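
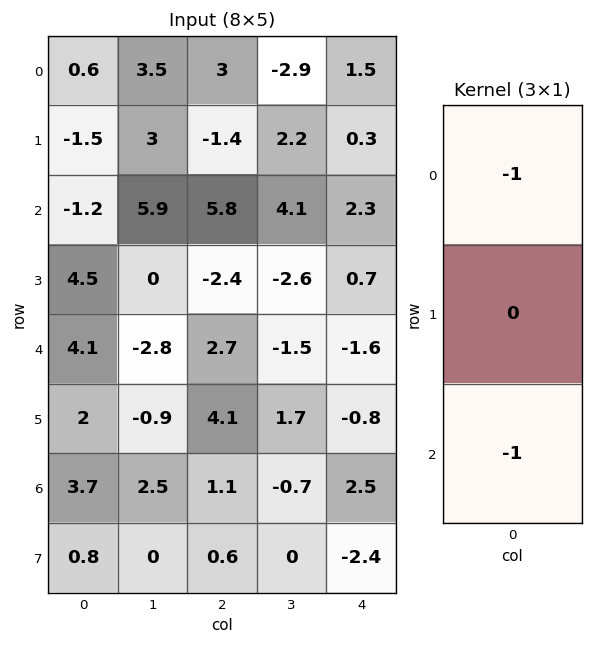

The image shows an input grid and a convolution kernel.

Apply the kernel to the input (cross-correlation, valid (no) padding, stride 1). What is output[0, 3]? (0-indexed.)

The receptive field on the input at this output position is [-2.9 / 2.2 / 4.1]. Elementwise product with the kernel and sum: -2.9·-1 + 4.1·-1.

-1.2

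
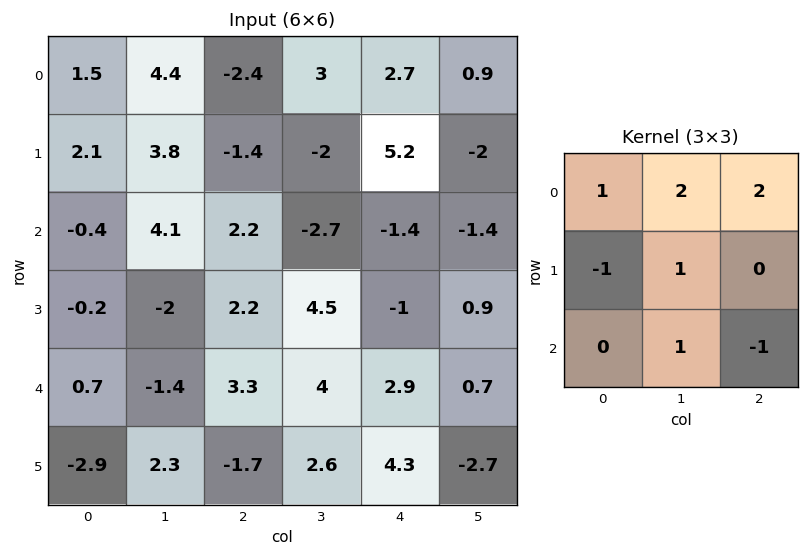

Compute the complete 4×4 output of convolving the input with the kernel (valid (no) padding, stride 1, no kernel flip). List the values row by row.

9.1 5.3 7.1 17.4
7.2 -7.2 5.6 3.8
5.7 6.6 -2.6 -11.6
2.1 11.8 8.2 10.2

Output[0,0]: The receptive field on the input at this output position is [1.5 4.4 -2.4 / 2.1 3.8 -1.4 / -0.4 4.1 2.2]. Elementwise product with the kernel and sum: 1.5·1 + 4.4·2 + -2.4·2 + 2.1·-1 + 3.8·1 + 4.1·1 + 2.2·-1.
Output[0,1]: The receptive field on the input at this output position is [4.4 -2.4 3 / 3.8 -1.4 -2 / 4.1 2.2 -2.7]. Elementwise product with the kernel and sum: 4.4·1 + -2.4·2 + 3·2 + 3.8·-1 + -1.4·1 + 2.2·1 + -2.7·-1.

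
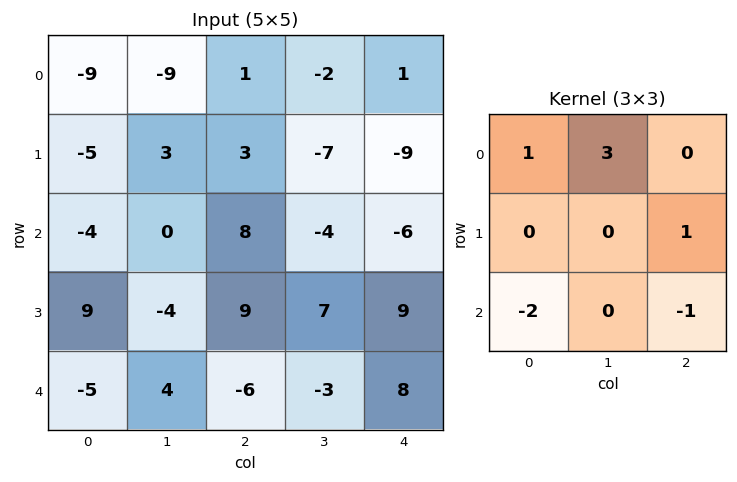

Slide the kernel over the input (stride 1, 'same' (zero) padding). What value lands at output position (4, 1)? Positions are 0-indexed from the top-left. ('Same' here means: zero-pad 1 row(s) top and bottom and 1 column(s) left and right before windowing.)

-9

The receptive field on the zero-padded input at this output position is [9 -4 9 / -5 4 -6 / 0 0 0]. Elementwise product with the kernel and sum: 9·1 + -4·3 + -6·1 + 0·-2 + 0·-1.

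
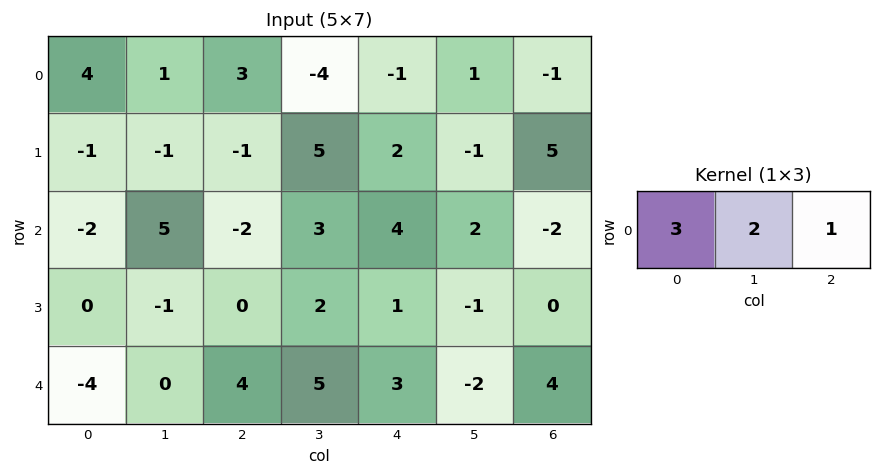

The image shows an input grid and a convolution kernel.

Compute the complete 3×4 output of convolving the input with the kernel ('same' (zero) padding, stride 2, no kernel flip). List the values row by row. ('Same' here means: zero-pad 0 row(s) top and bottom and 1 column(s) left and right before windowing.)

Output[0,0]: The receptive field on the zero-padded input at this output position is [0 4 1]. Elementwise product with the kernel and sum: 0·3 + 4·2 + 1·1.
Output[0,1]: The receptive field on the zero-padded input at this output position is [1 3 -4]. Elementwise product with the kernel and sum: 1·3 + 3·2 + -4·1.

9 5 -13 1
1 14 19 2
-8 13 19 2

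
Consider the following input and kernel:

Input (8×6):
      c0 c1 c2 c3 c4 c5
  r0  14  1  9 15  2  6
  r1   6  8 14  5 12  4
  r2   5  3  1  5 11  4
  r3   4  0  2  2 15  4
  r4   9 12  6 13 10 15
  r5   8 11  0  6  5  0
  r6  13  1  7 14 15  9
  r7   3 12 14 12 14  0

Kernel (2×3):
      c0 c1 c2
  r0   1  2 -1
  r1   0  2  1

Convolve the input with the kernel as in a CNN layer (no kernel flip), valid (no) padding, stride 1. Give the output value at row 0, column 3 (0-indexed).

41

The receptive field on the input at this output position is [15 2 6 / 5 12 4]. Elementwise product with the kernel and sum: 15·1 + 2·2 + 6·-1 + 12·2 + 4·1.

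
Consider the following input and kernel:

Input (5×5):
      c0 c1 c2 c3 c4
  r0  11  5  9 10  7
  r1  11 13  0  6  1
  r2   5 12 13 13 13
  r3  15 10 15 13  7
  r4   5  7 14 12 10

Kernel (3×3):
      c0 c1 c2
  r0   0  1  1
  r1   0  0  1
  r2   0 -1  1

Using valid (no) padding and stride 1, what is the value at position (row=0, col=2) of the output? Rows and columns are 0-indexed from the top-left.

18

The receptive field on the input at this output position is [9 10 7 / 0 6 1 / 13 13 13]. Elementwise product with the kernel and sum: 10·1 + 7·1 + 1·1 + 13·-1 + 13·1.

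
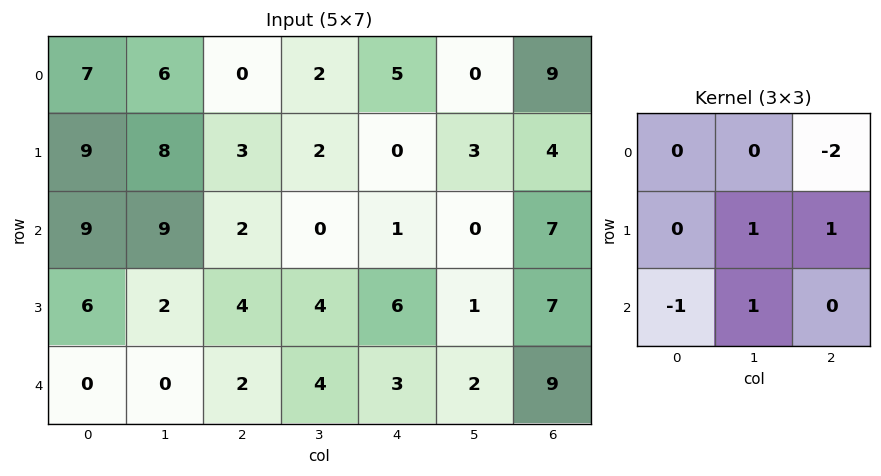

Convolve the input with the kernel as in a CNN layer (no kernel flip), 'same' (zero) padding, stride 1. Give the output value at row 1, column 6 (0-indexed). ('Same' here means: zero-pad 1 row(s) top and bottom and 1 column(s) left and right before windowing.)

11

The receptive field on the zero-padded input at this output position is [0 9 0 / 3 4 0 / 0 7 0]. Elementwise product with the kernel and sum: 0·-2 + 4·1 + 0·1 + 0·-1 + 7·1.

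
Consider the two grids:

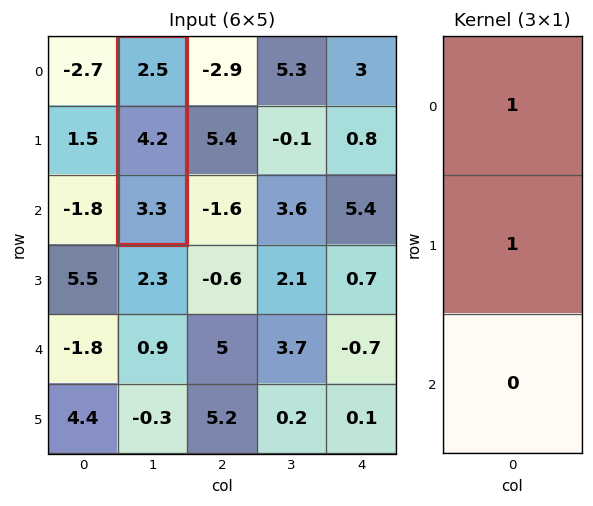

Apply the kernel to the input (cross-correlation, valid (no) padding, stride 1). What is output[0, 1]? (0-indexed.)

The receptive field on the input at this output position is [2.5 / 4.2 / 3.3]. Elementwise product with the kernel and sum: 2.5·1 + 4.2·1.

6.7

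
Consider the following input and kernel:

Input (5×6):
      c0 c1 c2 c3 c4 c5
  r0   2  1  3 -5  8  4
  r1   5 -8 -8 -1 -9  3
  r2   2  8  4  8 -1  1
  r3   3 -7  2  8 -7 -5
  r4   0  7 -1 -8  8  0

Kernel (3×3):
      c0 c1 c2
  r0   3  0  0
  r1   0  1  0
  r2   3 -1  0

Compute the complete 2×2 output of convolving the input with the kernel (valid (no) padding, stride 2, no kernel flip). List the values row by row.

-4 12
-8 25

Output[0,0]: The receptive field on the input at this output position is [2 1 3 / 5 -8 -8 / 2 8 4]. Elementwise product with the kernel and sum: 2·3 + -8·1 + 2·3 + 8·-1.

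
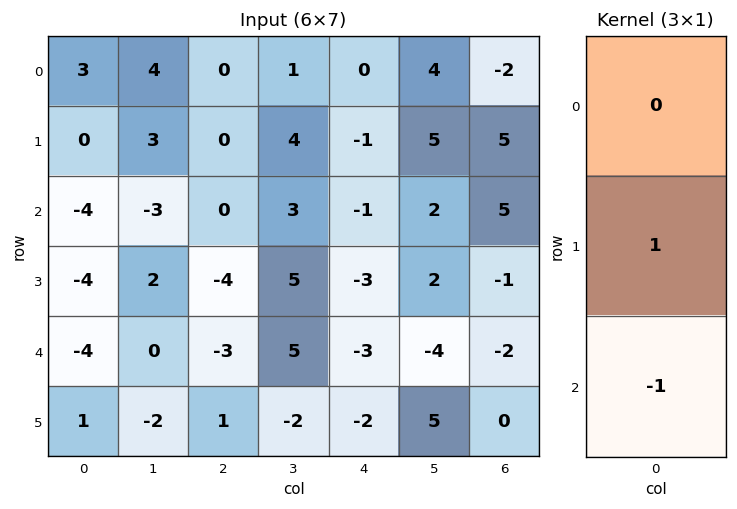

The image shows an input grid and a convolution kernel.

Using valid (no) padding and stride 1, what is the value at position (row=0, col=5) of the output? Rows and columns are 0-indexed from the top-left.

3

The receptive field on the input at this output position is [4 / 5 / 2]. Elementwise product with the kernel and sum: 5·1 + 2·-1.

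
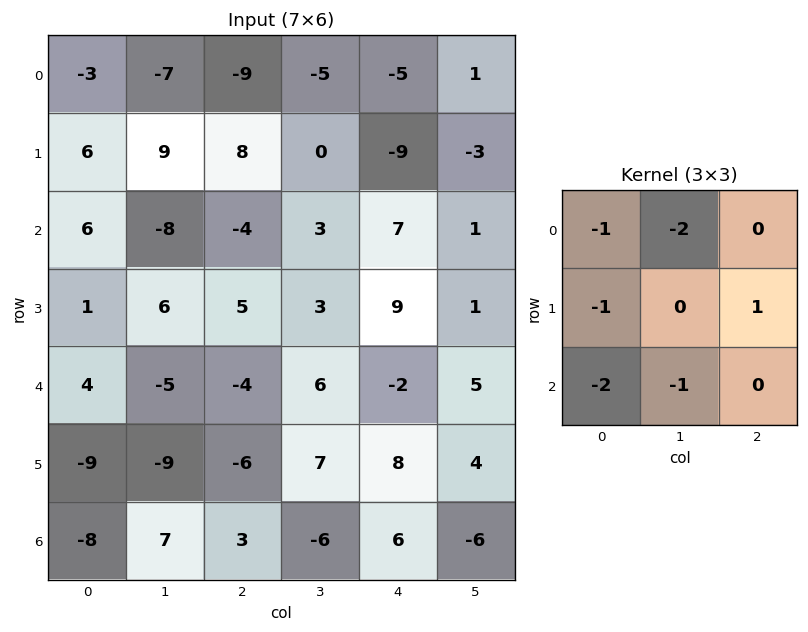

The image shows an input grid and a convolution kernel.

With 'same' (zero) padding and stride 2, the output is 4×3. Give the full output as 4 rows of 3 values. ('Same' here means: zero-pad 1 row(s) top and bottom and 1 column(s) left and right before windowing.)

Output[0,0]: The receptive field on the zero-padded input at this output position is [0 0 0 / 0 -3 -7 / 0 6 9]. Elementwise product with the kernel and sum: 0·-1 + 0·-2 + 0·-1 + -7·1 + 0·-2 + 6·-1.

-13 -24 15
-21 -31 1
2 19 -44
25 8 -23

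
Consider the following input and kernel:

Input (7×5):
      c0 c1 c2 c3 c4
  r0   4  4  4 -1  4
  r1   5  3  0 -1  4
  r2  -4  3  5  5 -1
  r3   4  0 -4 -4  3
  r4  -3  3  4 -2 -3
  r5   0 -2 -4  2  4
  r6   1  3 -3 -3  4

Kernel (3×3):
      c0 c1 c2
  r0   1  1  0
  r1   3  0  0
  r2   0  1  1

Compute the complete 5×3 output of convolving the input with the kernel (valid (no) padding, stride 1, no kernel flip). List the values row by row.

Output[0,0]: The receptive field on the input at this output position is [4 4 4 / 5 3 0 / -4 3 5]. Elementwise product with the kernel and sum: 4·1 + 4·1 + 5·3 + 3·1 + 5·1.
Output[0,1]: The receptive field on the input at this output position is [4 4 -1 / 3 0 -1 / 3 5 5]. Elementwise product with the kernel and sum: 4·1 + 4·1 + 3·3 + 5·1 + 5·1.

31 27 7
-8 4 13
18 10 -7
-11 3 10
0 -5 -9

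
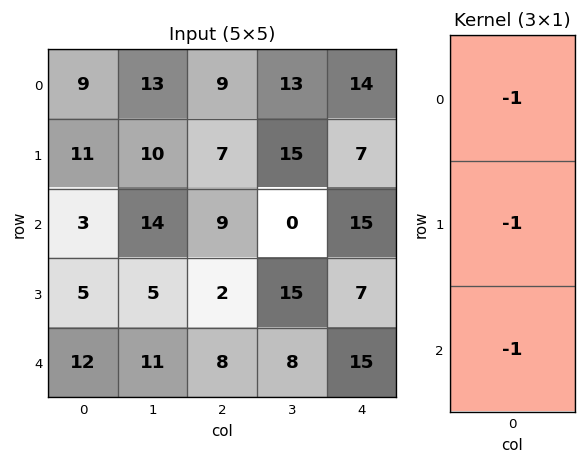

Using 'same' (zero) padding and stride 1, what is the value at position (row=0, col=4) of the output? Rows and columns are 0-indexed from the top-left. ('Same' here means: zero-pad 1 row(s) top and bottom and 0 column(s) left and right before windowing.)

The receptive field on the zero-padded input at this output position is [0 / 14 / 7]. Elementwise product with the kernel and sum: 0·-1 + 14·-1 + 7·-1.

-21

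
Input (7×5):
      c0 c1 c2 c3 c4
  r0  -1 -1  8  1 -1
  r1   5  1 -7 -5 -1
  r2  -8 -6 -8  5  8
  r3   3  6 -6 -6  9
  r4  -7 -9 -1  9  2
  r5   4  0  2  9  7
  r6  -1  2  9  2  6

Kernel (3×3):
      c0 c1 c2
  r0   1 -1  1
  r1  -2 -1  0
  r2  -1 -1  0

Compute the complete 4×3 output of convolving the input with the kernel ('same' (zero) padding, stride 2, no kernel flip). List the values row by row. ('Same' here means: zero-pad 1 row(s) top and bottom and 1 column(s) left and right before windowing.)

-4 0 5
1 23 -25
6 23 -51
-3 -6 -8

Output[0,0]: The receptive field on the zero-padded input at this output position is [0 0 0 / 0 -1 -1 / 0 5 1]. Elementwise product with the kernel and sum: 0·1 + 0·-1 + 0·1 + 0·-2 + -1·-1 + 0·-1 + 5·-1.
Output[0,1]: The receptive field on the zero-padded input at this output position is [0 0 0 / -1 8 1 / 1 -7 -5]. Elementwise product with the kernel and sum: 0·1 + 0·-1 + 0·1 + -1·-2 + 8·-1 + 1·-1 + -7·-1.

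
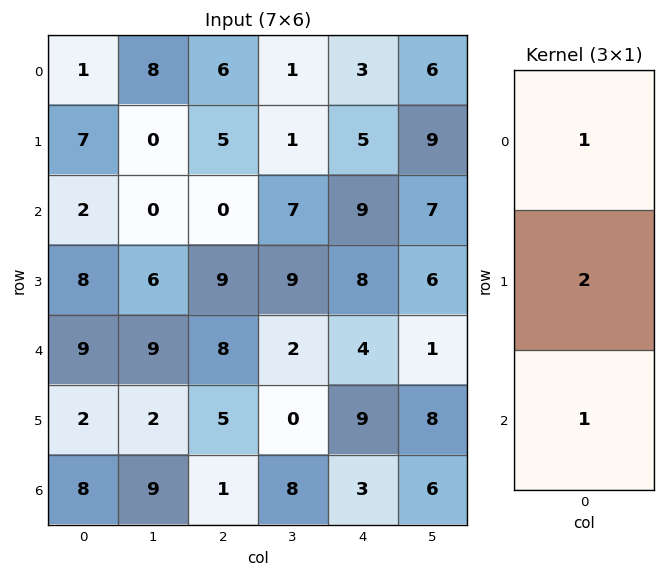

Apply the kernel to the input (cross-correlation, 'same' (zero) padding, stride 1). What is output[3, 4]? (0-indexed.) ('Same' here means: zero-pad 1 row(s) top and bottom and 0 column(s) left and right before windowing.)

29

The receptive field on the zero-padded input at this output position is [9 / 8 / 4]. Elementwise product with the kernel and sum: 9·1 + 8·2 + 4·1.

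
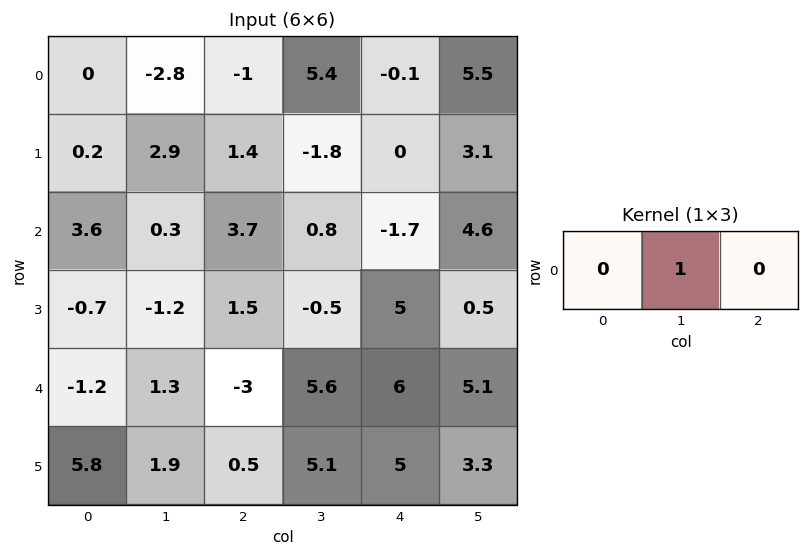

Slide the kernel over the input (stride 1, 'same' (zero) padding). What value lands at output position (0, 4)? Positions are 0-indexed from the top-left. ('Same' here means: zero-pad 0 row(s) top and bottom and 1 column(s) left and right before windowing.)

-0.1

The receptive field on the zero-padded input at this output position is [5.4 -0.1 5.5]. Elementwise product with the kernel and sum: -0.1·1.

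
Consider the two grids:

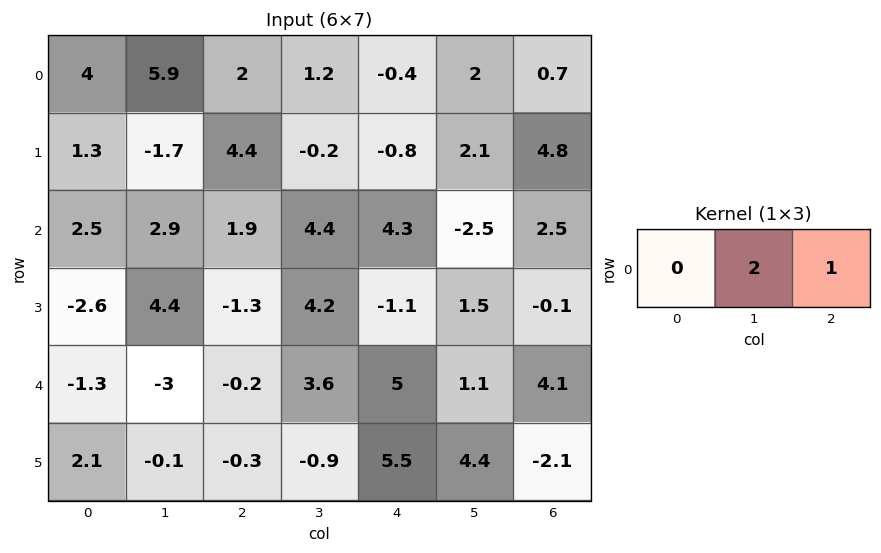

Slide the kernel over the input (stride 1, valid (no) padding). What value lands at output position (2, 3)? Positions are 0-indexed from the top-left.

6.1

The receptive field on the input at this output position is [4.4 4.3 -2.5]. Elementwise product with the kernel and sum: 4.3·2 + -2.5·1.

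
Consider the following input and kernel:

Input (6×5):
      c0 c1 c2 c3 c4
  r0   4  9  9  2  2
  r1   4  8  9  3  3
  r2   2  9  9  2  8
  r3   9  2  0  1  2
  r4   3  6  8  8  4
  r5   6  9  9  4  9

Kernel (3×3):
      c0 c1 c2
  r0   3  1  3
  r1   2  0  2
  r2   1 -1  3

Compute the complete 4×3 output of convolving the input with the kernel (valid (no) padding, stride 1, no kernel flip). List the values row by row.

Output[0,0]: The receptive field on the input at this output position is [4 9 9 / 4 8 9 / 2 9 9]. Elementwise product with the kernel and sum: 4·3 + 9·1 + 9·3 + 4·2 + 9·2 + 2·1 + 9·-1 + 9·3.

94 70 90
76 69 78
81 70 69
75 49 63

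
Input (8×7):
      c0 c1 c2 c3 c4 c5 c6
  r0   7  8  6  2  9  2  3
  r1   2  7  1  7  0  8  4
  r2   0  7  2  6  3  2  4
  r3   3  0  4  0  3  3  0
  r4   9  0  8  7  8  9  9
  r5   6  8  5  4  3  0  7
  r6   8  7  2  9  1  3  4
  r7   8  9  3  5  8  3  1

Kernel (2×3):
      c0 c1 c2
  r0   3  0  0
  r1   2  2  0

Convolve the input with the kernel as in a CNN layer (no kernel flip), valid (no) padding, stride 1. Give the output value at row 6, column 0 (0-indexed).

58

The receptive field on the input at this output position is [8 7 2 / 8 9 3]. Elementwise product with the kernel and sum: 8·3 + 8·2 + 9·2.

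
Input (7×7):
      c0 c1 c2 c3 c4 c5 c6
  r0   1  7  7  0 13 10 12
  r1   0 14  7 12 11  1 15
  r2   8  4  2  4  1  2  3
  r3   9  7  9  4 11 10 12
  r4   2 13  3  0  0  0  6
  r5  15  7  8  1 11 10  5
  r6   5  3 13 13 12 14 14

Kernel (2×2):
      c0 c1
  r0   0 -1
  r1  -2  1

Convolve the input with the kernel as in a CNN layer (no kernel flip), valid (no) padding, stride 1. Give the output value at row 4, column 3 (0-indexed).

9

The receptive field on the input at this output position is [0 0 / 1 11]. Elementwise product with the kernel and sum: 0·-1 + 1·-2 + 11·1.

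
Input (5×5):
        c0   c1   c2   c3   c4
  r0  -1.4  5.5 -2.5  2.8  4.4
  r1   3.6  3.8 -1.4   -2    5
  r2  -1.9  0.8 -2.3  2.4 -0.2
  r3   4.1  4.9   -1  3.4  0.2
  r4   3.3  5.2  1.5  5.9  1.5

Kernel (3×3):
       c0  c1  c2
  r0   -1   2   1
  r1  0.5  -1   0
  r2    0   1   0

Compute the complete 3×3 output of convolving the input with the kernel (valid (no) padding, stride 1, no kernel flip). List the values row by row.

8.7 -6.7 16.2
5.75 -6.9 2.25
3.55 1.95 8.9

Output[0,0]: The receptive field on the input at this output position is [-1.4 5.5 -2.5 / 3.6 3.8 -1.4 / -1.9 0.8 -2.3]. Elementwise product with the kernel and sum: -1.4·-1 + 5.5·2 + -2.5·1 + 3.6·0.5 + 3.8·-1 + 0.8·1.
Output[0,1]: The receptive field on the input at this output position is [5.5 -2.5 2.8 / 3.8 -1.4 -2 / 0.8 -2.3 2.4]. Elementwise product with the kernel and sum: 5.5·-1 + -2.5·2 + 2.8·1 + 3.8·0.5 + -1.4·-1 + -2.3·1.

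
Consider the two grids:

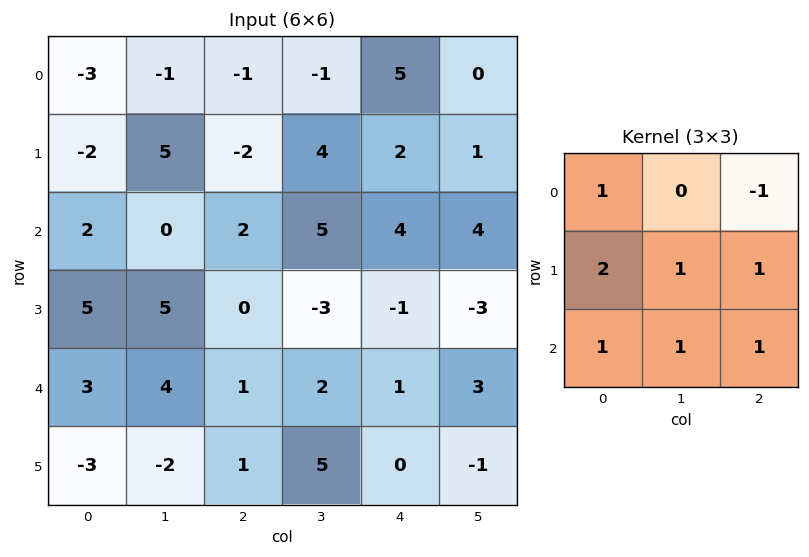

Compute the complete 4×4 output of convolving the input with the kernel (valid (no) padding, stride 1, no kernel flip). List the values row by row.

1 19 7 23
16 10 5 14
23 9 -2 -3
12 23 12 12

Output[0,0]: The receptive field on the input at this output position is [-3 -1 -1 / -2 5 -2 / 2 0 2]. Elementwise product with the kernel and sum: -3·1 + -1·-1 + -2·2 + 5·1 + -2·1 + 2·1 + 0·1 + 2·1.
Output[0,1]: The receptive field on the input at this output position is [-1 -1 -1 / 5 -2 4 / 0 2 5]. Elementwise product with the kernel and sum: -1·1 + -1·-1 + 5·2 + -2·1 + 4·1 + 0·1 + 2·1 + 5·1.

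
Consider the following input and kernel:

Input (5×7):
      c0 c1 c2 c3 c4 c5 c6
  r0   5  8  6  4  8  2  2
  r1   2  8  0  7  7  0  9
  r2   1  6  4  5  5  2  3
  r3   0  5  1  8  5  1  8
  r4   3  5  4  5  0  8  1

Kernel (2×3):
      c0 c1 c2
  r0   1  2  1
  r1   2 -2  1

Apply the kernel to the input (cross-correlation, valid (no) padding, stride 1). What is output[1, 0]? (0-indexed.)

The receptive field on the input at this output position is [2 8 0 / 1 6 4]. Elementwise product with the kernel and sum: 2·1 + 8·2 + 0·1 + 1·2 + 6·-2 + 4·1.

12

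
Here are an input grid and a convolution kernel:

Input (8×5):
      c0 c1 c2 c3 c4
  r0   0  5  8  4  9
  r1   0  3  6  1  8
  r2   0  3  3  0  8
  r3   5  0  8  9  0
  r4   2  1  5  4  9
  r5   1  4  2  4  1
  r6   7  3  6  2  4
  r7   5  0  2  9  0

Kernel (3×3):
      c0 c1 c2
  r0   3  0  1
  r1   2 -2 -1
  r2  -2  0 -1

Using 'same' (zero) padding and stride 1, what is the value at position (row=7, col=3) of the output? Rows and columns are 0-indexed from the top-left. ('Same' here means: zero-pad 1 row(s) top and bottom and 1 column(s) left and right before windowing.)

8

The receptive field on the zero-padded input at this output position is [6 2 4 / 2 9 0 / 0 0 0]. Elementwise product with the kernel and sum: 6·3 + 4·1 + 2·2 + 9·-2 + 0·-1 + 0·-2 + 0·-1.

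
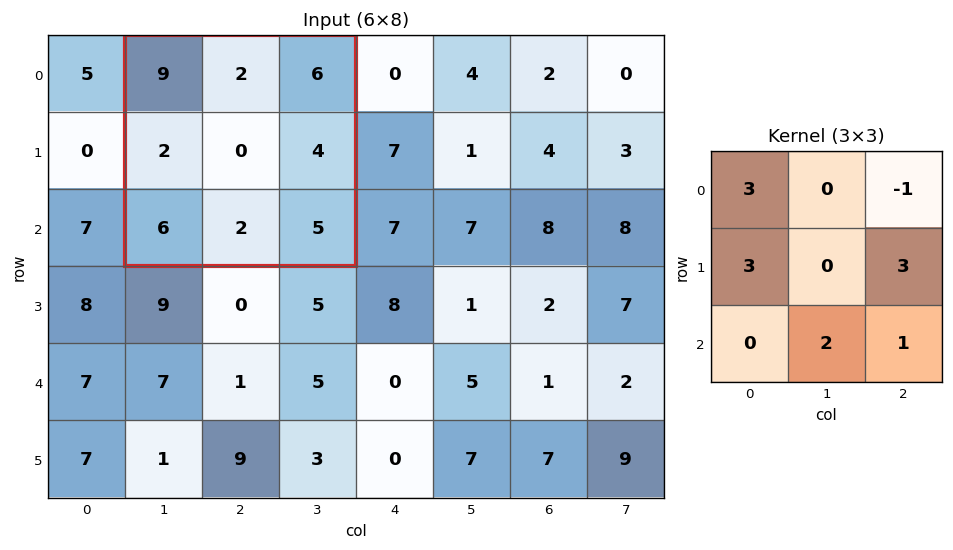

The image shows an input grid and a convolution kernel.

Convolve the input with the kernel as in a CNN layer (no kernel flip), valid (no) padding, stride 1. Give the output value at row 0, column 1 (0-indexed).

The receptive field on the input at this output position is [9 2 6 / 2 0 4 / 6 2 5]. Elementwise product with the kernel and sum: 9·3 + 6·-1 + 2·3 + 4·3 + 2·2 + 5·1.

48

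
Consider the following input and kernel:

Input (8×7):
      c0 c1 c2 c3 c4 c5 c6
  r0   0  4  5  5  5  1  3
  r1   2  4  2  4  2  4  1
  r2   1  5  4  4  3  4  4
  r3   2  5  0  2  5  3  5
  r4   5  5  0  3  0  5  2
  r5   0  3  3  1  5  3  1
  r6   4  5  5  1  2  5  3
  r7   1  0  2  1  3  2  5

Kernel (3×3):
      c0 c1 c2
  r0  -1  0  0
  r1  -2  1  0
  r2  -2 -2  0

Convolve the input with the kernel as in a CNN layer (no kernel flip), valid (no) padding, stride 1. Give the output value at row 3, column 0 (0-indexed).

-13

The receptive field on the input at this output position is [2 5 0 / 5 5 0 / 0 3 3]. Elementwise product with the kernel and sum: 2·-1 + 5·-2 + 5·1 + 0·-2 + 3·-2.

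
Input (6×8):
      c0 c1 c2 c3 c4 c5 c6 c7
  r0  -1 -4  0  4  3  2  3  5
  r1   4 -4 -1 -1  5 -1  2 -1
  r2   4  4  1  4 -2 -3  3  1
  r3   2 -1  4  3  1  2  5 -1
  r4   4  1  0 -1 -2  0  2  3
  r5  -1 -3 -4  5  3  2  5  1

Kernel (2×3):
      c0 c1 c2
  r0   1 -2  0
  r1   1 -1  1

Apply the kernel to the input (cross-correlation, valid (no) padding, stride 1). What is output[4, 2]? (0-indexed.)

-4

The receptive field on the input at this output position is [0 -1 -2 / -4 5 3]. Elementwise product with the kernel and sum: 0·1 + -1·-2 + -4·1 + 5·-1 + 3·1.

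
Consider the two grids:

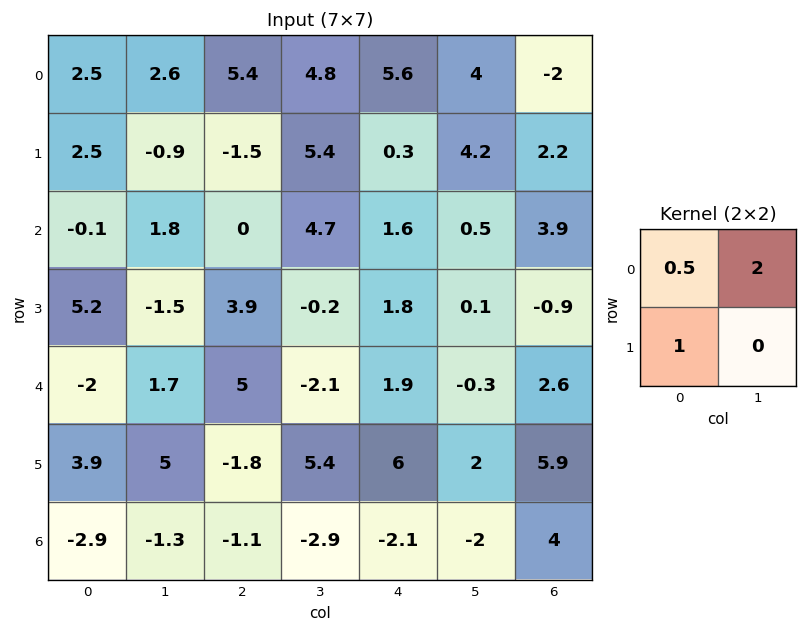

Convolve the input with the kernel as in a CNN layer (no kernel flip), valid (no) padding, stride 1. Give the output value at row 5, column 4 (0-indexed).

4.9

The receptive field on the input at this output position is [6 2 / -2.1 -2]. Elementwise product with the kernel and sum: 6·0.5 + 2·2 + -2.1·1.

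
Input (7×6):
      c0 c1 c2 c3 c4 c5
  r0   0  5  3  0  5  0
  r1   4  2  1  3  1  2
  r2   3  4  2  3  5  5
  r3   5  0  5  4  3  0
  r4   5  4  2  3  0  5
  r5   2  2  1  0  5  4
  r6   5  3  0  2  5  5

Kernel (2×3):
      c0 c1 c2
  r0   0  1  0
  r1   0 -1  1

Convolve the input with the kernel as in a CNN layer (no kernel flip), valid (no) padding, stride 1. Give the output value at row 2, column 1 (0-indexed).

1

The receptive field on the input at this output position is [4 2 3 / 0 5 4]. Elementwise product with the kernel and sum: 2·1 + 5·-1 + 4·1.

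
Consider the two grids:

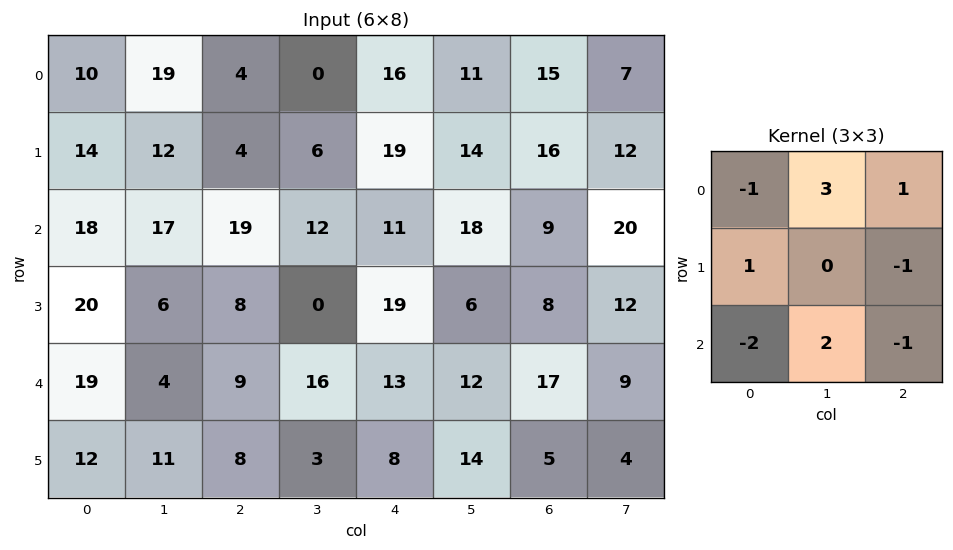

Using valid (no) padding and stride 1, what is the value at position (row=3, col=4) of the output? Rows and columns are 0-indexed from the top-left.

10

The receptive field on the input at this output position is [19 6 8 / 13 12 17 / 8 14 5]. Elementwise product with the kernel and sum: 19·-1 + 6·3 + 8·1 + 13·1 + 17·-1 + 8·-2 + 14·2 + 5·-1.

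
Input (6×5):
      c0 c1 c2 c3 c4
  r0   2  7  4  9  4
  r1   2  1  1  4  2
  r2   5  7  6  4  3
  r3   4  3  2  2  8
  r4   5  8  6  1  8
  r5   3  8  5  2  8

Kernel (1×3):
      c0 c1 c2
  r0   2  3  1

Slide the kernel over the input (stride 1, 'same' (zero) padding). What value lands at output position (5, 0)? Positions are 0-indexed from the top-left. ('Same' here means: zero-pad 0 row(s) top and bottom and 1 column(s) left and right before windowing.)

17

The receptive field on the zero-padded input at this output position is [0 3 8]. Elementwise product with the kernel and sum: 0·2 + 3·3 + 8·1.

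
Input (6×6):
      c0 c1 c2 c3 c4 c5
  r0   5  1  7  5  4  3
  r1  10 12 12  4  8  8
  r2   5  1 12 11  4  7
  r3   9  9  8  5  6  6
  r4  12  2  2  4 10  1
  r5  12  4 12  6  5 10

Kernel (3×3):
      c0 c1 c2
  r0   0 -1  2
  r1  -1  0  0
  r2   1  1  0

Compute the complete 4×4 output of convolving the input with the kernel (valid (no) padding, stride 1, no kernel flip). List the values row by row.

9 4 14 13
25 12 13 8
28 5 -5 19
11 16 23 13

Output[0,0]: The receptive field on the input at this output position is [5 1 7 / 10 12 12 / 5 1 12]. Elementwise product with the kernel and sum: 1·-1 + 7·2 + 10·-1 + 5·1 + 1·1.
Output[0,1]: The receptive field on the input at this output position is [1 7 5 / 12 12 4 / 1 12 11]. Elementwise product with the kernel and sum: 7·-1 + 5·2 + 12·-1 + 1·1 + 12·1.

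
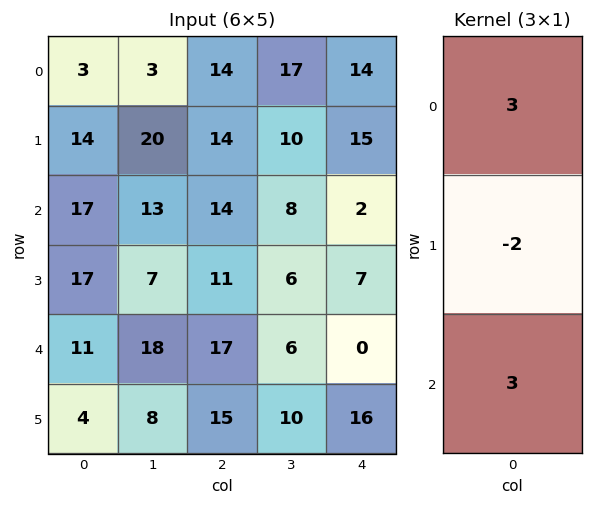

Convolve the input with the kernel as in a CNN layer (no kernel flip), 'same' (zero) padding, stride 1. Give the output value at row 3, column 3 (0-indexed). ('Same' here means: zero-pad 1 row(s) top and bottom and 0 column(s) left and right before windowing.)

30

The receptive field on the zero-padded input at this output position is [8 / 6 / 6]. Elementwise product with the kernel and sum: 8·3 + 6·-2 + 6·3.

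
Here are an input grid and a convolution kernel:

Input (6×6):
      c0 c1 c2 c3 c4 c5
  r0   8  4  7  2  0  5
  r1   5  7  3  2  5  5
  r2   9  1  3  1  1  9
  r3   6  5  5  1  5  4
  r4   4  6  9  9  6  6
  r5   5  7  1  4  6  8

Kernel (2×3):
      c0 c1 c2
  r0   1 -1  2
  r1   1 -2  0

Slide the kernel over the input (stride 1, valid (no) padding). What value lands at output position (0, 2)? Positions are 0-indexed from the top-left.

The receptive field on the input at this output position is [7 2 0 / 3 2 5]. Elementwise product with the kernel and sum: 7·1 + 2·-1 + 0·2 + 3·1 + 2·-2.

4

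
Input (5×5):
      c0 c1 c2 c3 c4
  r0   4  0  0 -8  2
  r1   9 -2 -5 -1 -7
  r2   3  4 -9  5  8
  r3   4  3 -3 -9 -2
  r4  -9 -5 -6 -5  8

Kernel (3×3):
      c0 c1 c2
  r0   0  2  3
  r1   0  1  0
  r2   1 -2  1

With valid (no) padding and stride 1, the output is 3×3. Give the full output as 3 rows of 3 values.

-16 -2 -22
-20 -22 -5
-21 -4 37

Output[0,0]: The receptive field on the input at this output position is [4 0 0 / 9 -2 -5 / 3 4 -9]. Elementwise product with the kernel and sum: 0·2 + 0·3 + -2·1 + 3·1 + 4·-2 + -9·1.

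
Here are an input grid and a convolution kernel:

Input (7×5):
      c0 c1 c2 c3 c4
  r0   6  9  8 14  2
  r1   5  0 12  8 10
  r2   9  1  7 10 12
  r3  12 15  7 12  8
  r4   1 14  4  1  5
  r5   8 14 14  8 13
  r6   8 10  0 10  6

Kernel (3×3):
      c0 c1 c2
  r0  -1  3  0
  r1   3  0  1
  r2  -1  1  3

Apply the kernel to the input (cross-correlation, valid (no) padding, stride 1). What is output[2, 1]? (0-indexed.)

70

The receptive field on the input at this output position is [1 7 10 / 15 7 12 / 14 4 1]. Elementwise product with the kernel and sum: 1·-1 + 7·3 + 15·3 + 12·1 + 14·-1 + 4·1 + 1·3.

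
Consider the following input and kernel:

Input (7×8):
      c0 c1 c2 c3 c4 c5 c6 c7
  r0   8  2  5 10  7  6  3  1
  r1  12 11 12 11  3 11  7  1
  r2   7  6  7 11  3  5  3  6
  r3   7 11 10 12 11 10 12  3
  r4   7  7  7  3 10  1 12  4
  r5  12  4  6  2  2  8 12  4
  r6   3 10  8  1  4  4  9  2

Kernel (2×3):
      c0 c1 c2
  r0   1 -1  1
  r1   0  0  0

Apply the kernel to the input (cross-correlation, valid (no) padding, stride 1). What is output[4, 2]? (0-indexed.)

14

The receptive field on the input at this output position is [7 3 10 / 6 2 2]. Elementwise product with the kernel and sum: 7·1 + 3·-1 + 10·1.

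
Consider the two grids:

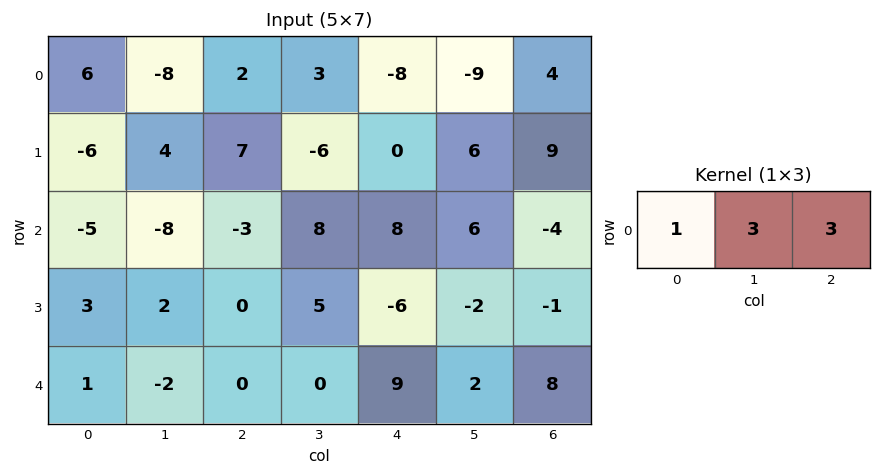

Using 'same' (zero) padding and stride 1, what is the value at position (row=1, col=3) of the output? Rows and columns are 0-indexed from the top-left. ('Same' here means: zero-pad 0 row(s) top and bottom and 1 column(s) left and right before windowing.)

-11

The receptive field on the zero-padded input at this output position is [7 -6 0]. Elementwise product with the kernel and sum: 7·1 + -6·3 + 0·3.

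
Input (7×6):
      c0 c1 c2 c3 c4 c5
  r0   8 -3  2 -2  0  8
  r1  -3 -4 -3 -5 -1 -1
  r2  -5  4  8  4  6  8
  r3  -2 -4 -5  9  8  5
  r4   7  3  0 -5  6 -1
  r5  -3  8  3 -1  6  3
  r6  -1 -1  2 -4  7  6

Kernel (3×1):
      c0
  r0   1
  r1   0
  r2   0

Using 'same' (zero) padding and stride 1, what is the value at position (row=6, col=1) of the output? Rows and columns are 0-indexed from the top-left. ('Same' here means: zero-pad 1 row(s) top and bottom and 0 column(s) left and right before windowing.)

8

The receptive field on the zero-padded input at this output position is [8 / -1 / 0]. Elementwise product with the kernel and sum: 8·1.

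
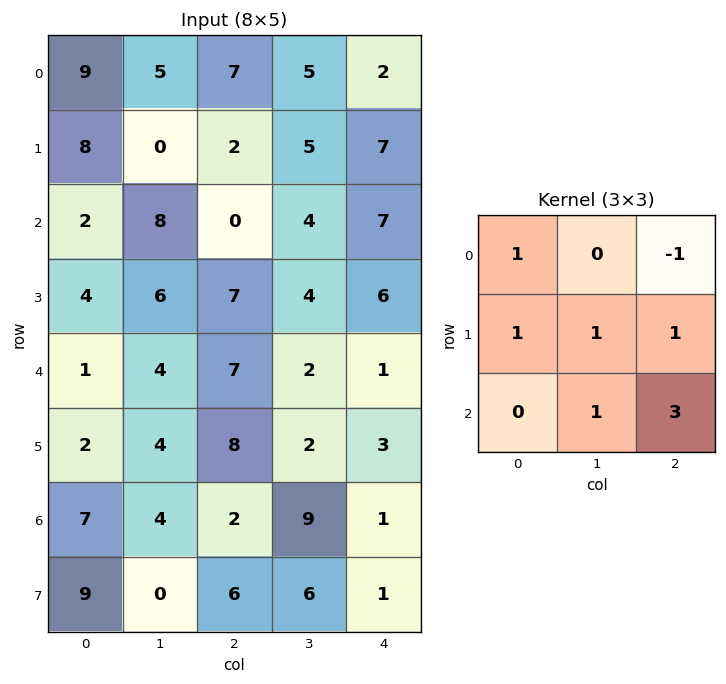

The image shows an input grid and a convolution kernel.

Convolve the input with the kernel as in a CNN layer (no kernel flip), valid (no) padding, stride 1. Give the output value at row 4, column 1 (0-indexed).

The receptive field on the input at this output position is [4 7 2 / 4 8 2 / 4 2 9]. Elementwise product with the kernel and sum: 4·1 + 2·-1 + 4·1 + 8·1 + 2·1 + 2·1 + 9·3.

45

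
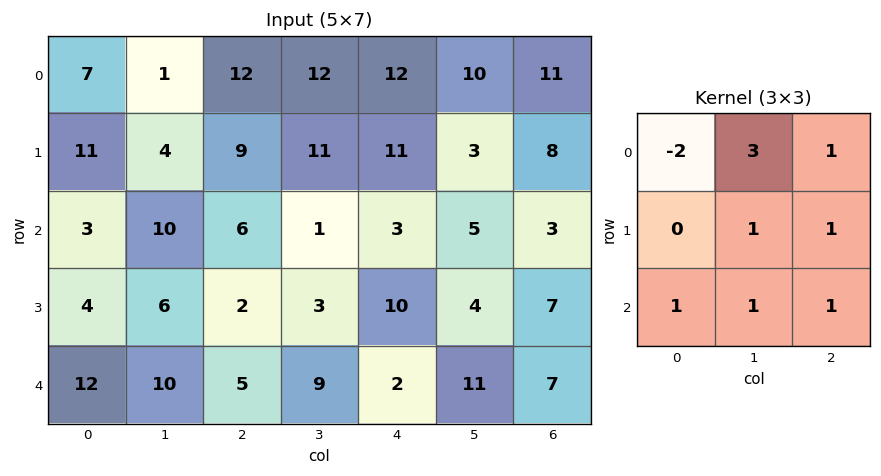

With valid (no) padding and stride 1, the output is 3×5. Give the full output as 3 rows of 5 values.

Output[0,0]: The receptive field on the input at this output position is [7 1 12 / 11 4 9 / 3 10 6]. Elementwise product with the kernel and sum: 7·-2 + 1·3 + 12·1 + 4·1 + 9·1 + 3·1 + 10·1 + 6·1.

33 83 56 45 39
27 48 45 39 24
65 28 23 48 43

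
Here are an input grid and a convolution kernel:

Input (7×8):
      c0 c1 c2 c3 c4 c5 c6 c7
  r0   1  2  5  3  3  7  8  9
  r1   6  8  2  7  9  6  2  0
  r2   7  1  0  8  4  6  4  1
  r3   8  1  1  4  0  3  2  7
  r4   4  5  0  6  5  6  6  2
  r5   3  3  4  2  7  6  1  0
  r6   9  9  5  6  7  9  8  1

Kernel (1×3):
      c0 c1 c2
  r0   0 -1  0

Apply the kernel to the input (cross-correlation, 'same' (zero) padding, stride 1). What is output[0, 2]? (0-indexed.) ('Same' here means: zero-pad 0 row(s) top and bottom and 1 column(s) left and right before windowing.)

The receptive field on the zero-padded input at this output position is [2 5 3]. Elementwise product with the kernel and sum: 5·-1.

-5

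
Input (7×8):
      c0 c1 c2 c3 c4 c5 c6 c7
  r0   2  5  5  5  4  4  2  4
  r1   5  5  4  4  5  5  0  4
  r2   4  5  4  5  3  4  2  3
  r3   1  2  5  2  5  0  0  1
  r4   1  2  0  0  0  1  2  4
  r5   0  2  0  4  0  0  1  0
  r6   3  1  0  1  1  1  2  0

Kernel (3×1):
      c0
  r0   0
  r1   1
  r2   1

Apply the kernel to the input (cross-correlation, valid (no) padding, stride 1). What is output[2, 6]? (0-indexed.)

The receptive field on the input at this output position is [2 / 0 / 2]. Elementwise product with the kernel and sum: 0·1 + 2·1.

2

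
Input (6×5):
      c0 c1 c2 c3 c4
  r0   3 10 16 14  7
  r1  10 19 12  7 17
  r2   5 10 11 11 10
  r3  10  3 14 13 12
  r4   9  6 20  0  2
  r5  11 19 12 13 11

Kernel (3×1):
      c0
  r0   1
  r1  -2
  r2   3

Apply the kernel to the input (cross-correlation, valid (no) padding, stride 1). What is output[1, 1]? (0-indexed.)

The receptive field on the input at this output position is [19 / 10 / 3]. Elementwise product with the kernel and sum: 19·1 + 10·-2 + 3·3.

8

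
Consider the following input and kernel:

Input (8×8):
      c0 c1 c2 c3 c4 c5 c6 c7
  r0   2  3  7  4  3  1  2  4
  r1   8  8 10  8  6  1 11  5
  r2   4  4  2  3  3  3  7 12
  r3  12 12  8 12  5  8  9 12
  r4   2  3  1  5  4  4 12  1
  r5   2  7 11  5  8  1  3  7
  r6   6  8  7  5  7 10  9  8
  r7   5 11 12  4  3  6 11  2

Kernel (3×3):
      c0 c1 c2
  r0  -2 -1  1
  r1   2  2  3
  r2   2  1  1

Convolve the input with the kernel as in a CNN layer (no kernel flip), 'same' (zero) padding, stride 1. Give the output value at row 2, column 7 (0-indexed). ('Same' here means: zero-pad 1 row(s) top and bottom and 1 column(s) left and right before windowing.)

The receptive field on the zero-padded input at this output position is [11 5 0 / 7 12 0 / 9 12 0]. Elementwise product with the kernel and sum: 11·-2 + 5·-1 + 0·1 + 7·2 + 12·2 + 0·3 + 9·2 + 12·1 + 0·1.

41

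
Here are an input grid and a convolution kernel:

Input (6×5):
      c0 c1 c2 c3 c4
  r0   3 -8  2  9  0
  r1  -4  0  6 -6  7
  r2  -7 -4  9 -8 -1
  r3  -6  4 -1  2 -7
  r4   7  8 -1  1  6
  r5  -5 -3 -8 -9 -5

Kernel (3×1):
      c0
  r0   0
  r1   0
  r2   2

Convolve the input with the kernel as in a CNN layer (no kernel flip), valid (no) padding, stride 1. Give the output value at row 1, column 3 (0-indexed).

The receptive field on the input at this output position is [-6 / -8 / 2]. Elementwise product with the kernel and sum: 2·2.

4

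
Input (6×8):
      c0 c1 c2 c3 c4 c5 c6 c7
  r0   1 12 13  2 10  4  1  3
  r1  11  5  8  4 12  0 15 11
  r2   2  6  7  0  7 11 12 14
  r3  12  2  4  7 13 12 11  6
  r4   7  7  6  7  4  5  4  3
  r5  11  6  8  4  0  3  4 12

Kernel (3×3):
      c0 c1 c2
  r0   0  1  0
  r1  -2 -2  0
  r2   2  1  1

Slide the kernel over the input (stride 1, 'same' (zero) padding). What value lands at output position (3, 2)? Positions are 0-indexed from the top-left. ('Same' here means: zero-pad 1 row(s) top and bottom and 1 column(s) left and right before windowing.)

The receptive field on the zero-padded input at this output position is [6 7 0 / 2 4 7 / 7 6 7]. Elementwise product with the kernel and sum: 7·1 + 2·-2 + 4·-2 + 7·2 + 6·1 + 7·1.

22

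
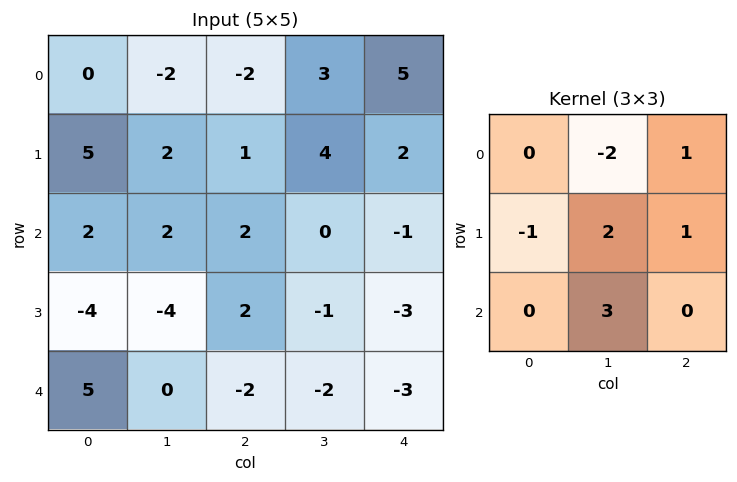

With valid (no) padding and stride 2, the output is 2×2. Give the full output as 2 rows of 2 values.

Output[0,0]: The receptive field on the input at this output position is [0 -2 -2 / 5 2 1 / 2 2 2]. Elementwise product with the kernel and sum: -2·-2 + -2·1 + 5·-1 + 2·2 + 1·1 + 2·3.

8 8
-4 -14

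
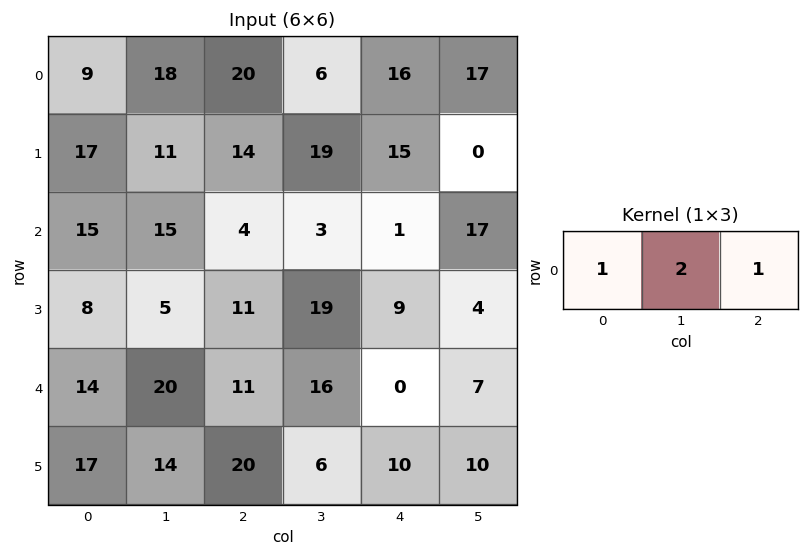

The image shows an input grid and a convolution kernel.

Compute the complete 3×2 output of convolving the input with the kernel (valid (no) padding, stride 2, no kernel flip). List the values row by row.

Output[0,0]: The receptive field on the input at this output position is [9 18 20]. Elementwise product with the kernel and sum: 9·1 + 18·2 + 20·1.

65 48
49 11
65 43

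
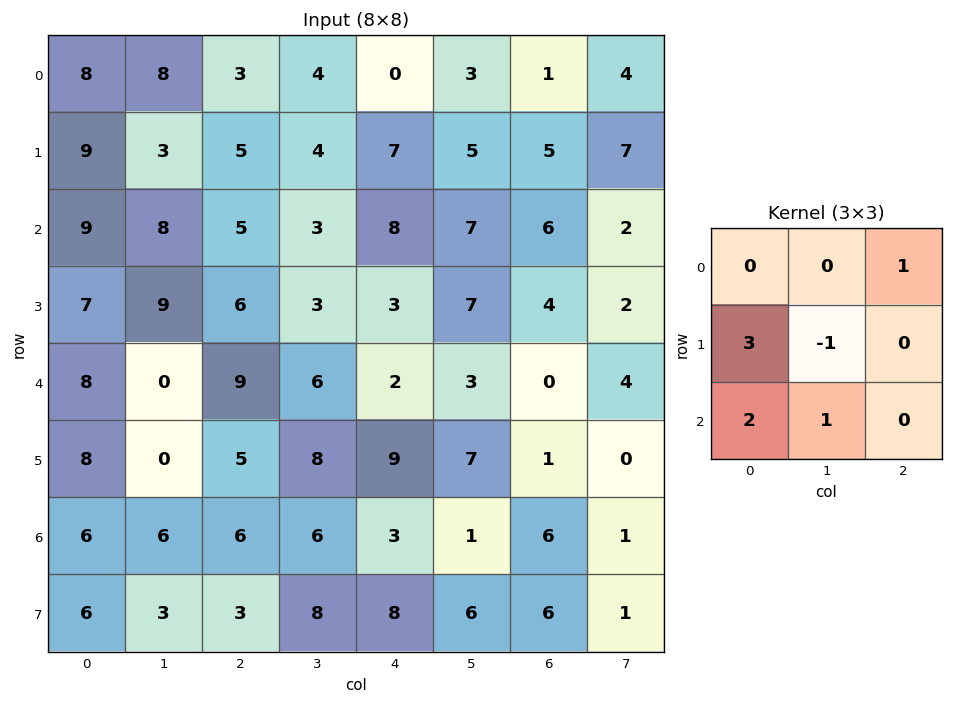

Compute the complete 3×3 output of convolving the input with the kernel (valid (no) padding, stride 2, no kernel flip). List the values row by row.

53 24 40
33 47 15
51 27 27

Output[0,0]: The receptive field on the input at this output position is [8 8 3 / 9 3 5 / 9 8 5]. Elementwise product with the kernel and sum: 3·1 + 9·3 + 3·-1 + 9·2 + 8·1.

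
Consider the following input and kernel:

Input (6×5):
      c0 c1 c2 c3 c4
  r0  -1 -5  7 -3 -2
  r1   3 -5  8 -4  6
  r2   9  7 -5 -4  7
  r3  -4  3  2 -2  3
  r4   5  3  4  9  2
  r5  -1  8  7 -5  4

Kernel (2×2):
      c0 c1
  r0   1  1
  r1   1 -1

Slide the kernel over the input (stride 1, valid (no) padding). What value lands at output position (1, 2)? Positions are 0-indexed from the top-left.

3

The receptive field on the input at this output position is [8 -4 / -5 -4]. Elementwise product with the kernel and sum: 8·1 + -4·1 + -5·1 + -4·-1.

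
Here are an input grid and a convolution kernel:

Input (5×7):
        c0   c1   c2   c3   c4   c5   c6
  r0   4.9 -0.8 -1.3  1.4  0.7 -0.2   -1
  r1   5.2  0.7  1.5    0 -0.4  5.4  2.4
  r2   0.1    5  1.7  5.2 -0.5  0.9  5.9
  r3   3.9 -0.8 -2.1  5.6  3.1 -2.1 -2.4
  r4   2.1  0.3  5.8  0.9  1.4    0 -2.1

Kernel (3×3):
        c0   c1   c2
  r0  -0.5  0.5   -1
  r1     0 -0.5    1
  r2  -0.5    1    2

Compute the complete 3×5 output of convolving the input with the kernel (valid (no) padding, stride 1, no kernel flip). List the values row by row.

Output[0,0]: The receptive field on the input at this output position is [4.9 -0.8 -1.3 / 5.2 0.7 1.5 / 0.1 5 1.7]. Elementwise product with the kernel and sum: 4.9·-0.5 + -0.8·0.5 + -1.3·-1 + 0.7·-0.5 + 1.5·1 + 0.1·-0.5 + 5·1 + 1.7·2.
Output[0,1]: The receptive field on the input at this output position is [-0.8 -1.3 1.4 / 0.7 1.5 0 / 5 1.7 5.2]. Elementwise product with the kernel and sum: -0.8·-0.5 + -1.3·0.5 + 1.4·-1 + 1.5·-0.5 + 0·1 + 5·-0.5 + 1.7·1 + 5.2·2.

7.95 7.2 3.6 4.15 13.2
-11.5 14.25 9.4 -8.35 -2.5
9.9 7.25 3.35 -6.45 -11.45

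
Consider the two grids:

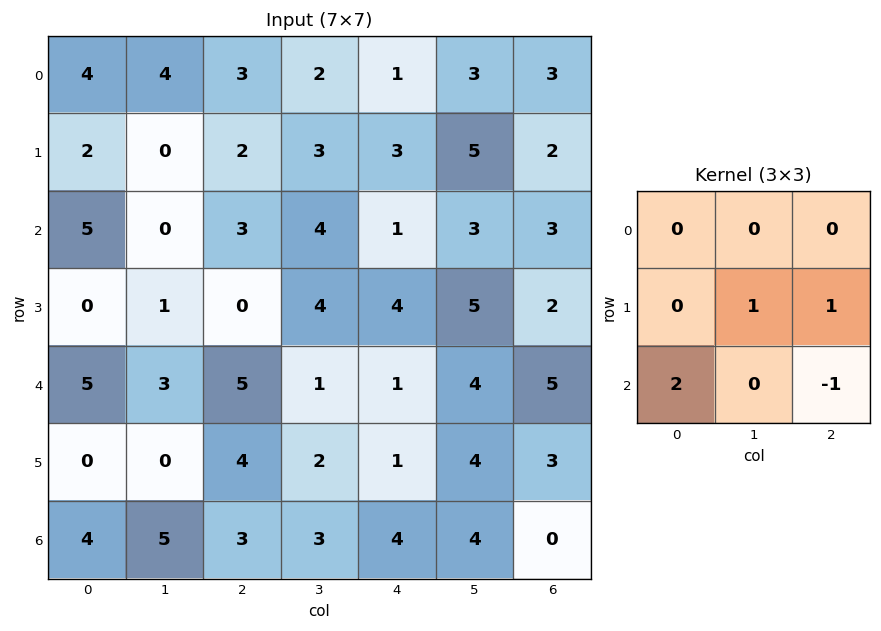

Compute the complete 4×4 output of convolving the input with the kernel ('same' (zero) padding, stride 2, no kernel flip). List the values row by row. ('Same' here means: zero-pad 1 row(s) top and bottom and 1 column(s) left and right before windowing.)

Output[0,0]: The receptive field on the zero-padded input at this output position is [0 0 0 / 0 4 4 / 0 2 0]. Elementwise product with the kernel and sum: 4·1 + 4·1 + 0·2 + 0·-1.

8 2 5 13
4 5 7 13
8 4 5 13
9 6 8 0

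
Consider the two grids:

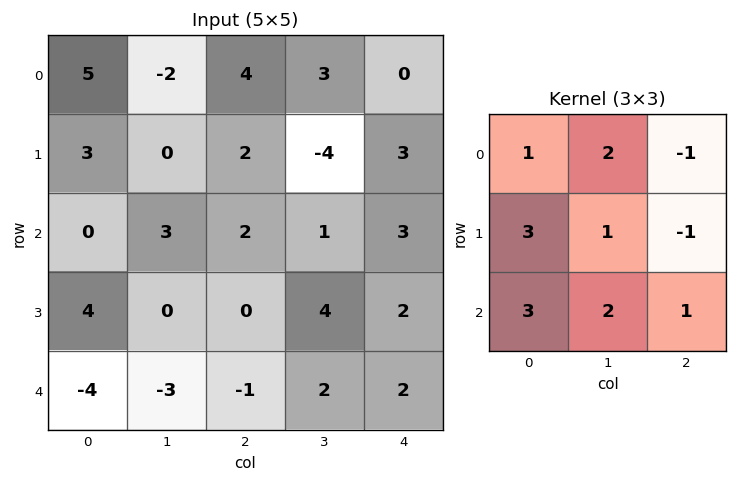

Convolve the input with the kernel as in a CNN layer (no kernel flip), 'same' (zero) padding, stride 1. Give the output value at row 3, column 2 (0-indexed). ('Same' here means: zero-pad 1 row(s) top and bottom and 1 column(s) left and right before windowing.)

The receptive field on the zero-padded input at this output position is [3 2 1 / 0 0 4 / -3 -1 2]. Elementwise product with the kernel and sum: 3·1 + 2·2 + 1·-1 + 0·3 + 0·1 + 4·-1 + -3·3 + -1·2 + 2·1.

-7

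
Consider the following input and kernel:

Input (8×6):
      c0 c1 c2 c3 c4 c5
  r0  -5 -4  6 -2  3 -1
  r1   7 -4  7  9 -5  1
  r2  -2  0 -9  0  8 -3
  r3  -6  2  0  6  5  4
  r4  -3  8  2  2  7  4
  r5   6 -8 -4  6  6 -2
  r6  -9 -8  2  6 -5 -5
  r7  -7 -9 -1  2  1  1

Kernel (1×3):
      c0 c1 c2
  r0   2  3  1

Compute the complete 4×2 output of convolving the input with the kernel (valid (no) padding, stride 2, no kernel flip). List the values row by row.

Output[0,0]: The receptive field on the input at this output position is [-5 -4 6]. Elementwise product with the kernel and sum: -5·2 + -4·3 + 6·1.
Output[0,1]: The receptive field on the input at this output position is [6 -2 3]. Elementwise product with the kernel and sum: 6·2 + -2·3 + 3·1.

-16 9
-13 -10
20 17
-40 17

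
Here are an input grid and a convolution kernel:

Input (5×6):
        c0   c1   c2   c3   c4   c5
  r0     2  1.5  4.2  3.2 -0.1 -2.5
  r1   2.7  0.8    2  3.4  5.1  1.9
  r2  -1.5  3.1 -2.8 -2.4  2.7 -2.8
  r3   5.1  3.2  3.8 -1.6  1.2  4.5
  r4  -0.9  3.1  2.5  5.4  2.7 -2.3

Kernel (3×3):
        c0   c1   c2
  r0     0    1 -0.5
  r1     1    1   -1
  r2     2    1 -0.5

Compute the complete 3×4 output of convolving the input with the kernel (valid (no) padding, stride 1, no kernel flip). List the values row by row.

2.4 6.6 -5.8 7.05
15.7 14 -1.65 3
9.05 13 6.3 13.85

Output[0,0]: The receptive field on the input at this output position is [2 1.5 4.2 / 2.7 0.8 2 / -1.5 3.1 -2.8]. Elementwise product with the kernel and sum: 1.5·1 + 4.2·-0.5 + 2.7·1 + 0.8·1 + 2·-1 + -1.5·2 + 3.1·1 + -2.8·-0.5.
Output[0,1]: The receptive field on the input at this output position is [1.5 4.2 3.2 / 0.8 2 3.4 / 3.1 -2.8 -2.4]. Elementwise product with the kernel and sum: 4.2·1 + 3.2·-0.5 + 0.8·1 + 2·1 + 3.4·-1 + 3.1·2 + -2.8·1 + -2.4·-0.5.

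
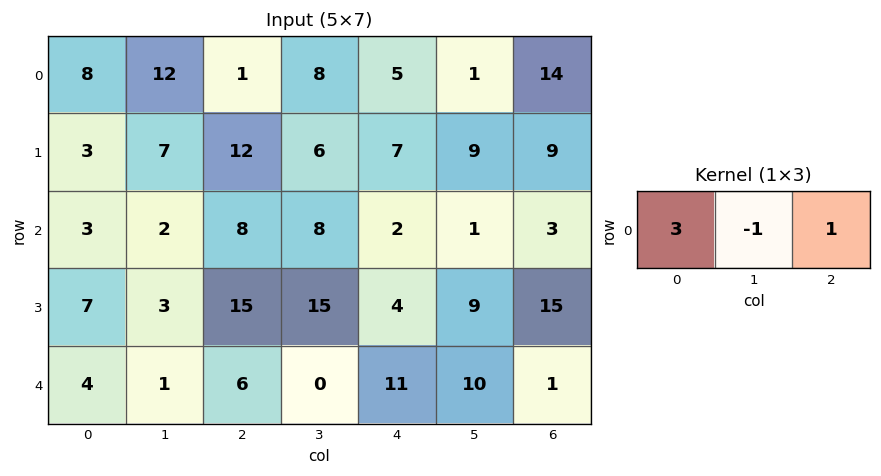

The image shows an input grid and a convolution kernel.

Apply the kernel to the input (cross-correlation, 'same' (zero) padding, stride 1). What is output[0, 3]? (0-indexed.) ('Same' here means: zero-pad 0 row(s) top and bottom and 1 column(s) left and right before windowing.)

The receptive field on the zero-padded input at this output position is [1 8 5]. Elementwise product with the kernel and sum: 1·3 + 8·-1 + 5·1.

0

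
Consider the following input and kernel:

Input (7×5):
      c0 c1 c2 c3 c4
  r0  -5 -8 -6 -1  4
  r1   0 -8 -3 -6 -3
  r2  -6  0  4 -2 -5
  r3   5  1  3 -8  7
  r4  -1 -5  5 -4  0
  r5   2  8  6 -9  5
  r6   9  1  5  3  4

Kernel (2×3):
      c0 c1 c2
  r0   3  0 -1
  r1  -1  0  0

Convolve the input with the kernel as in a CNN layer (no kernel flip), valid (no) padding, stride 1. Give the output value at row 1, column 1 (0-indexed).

The receptive field on the input at this output position is [-8 -3 -6 / 0 4 -2]. Elementwise product with the kernel and sum: -8·3 + -6·-1 + 0·-1.

-18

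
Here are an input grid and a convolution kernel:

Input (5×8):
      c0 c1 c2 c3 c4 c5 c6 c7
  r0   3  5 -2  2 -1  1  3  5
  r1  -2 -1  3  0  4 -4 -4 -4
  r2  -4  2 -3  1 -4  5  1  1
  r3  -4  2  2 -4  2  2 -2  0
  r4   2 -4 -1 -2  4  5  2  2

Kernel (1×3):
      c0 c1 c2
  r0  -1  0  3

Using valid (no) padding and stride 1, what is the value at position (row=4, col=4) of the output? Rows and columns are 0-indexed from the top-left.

2

The receptive field on the input at this output position is [4 5 2]. Elementwise product with the kernel and sum: 4·-1 + 2·3.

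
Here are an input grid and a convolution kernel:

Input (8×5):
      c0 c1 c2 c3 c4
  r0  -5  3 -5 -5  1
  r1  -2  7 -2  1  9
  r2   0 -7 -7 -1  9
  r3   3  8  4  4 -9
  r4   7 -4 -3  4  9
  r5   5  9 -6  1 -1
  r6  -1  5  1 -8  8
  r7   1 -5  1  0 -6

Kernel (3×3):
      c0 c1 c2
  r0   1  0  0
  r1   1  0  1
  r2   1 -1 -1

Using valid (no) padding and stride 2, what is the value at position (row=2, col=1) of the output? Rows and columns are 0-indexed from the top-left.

The receptive field on the input at this output position is [-3 4 9 / -6 1 -1 / 1 -8 8]. Elementwise product with the kernel and sum: -3·1 + -6·1 + -1·1 + 1·1 + -8·-1 + 8·-1.

-9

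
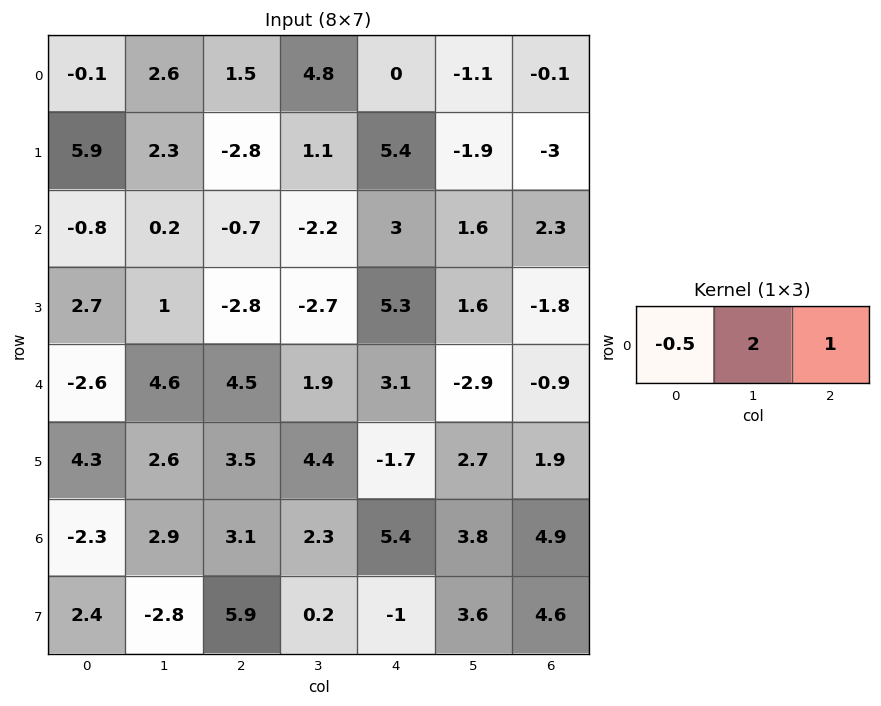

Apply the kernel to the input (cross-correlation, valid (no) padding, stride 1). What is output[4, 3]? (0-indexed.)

The receptive field on the input at this output position is [1.9 3.1 -2.9]. Elementwise product with the kernel and sum: 1.9·-0.5 + 3.1·2 + -2.9·1.

2.35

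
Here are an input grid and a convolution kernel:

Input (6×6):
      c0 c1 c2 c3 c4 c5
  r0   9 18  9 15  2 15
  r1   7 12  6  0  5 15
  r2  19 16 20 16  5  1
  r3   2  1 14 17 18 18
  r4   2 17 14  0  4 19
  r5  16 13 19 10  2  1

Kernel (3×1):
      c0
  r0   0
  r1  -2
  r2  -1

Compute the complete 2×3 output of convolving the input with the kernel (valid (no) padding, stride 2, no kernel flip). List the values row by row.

-33 -32 -15
-6 -42 -40

Output[0,0]: The receptive field on the input at this output position is [9 / 7 / 19]. Elementwise product with the kernel and sum: 7·-2 + 19·-1.
Output[0,1]: The receptive field on the input at this output position is [9 / 6 / 20]. Elementwise product with the kernel and sum: 6·-2 + 20·-1.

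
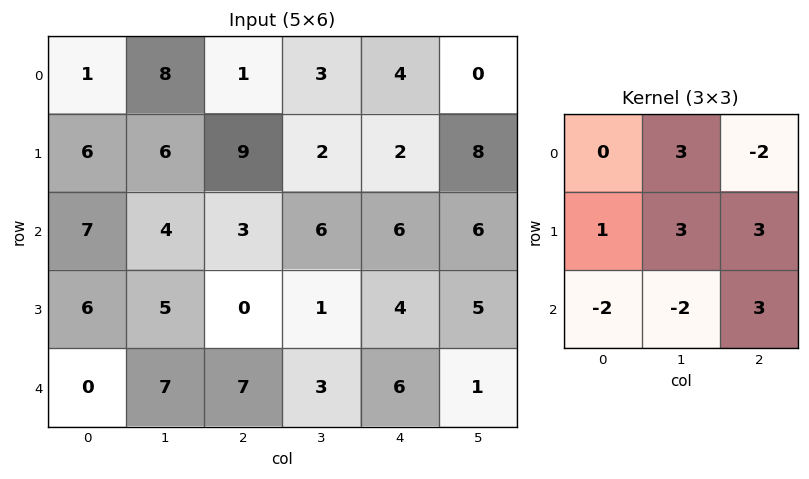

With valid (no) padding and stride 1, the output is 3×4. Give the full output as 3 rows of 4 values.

Output[0,0]: The receptive field on the input at this output position is [1 8 1 / 6 6 9 / 7 4 3]. Elementwise product with the kernel and sum: 8·3 + 1·-2 + 6·1 + 6·3 + 9·3 + 7·-2 + 4·-2 + 3·3.
Output[0,1]: The receptive field on the input at this output position is [8 1 3 / 6 9 2 / 4 3 6]. Elementwise product with the kernel and sum: 1·3 + 3·-2 + 6·1 + 9·3 + 2·3 + 4·-2 + 3·-2 + 6·3.

60 40 22 38
6 47 51 37
34 -14 19 19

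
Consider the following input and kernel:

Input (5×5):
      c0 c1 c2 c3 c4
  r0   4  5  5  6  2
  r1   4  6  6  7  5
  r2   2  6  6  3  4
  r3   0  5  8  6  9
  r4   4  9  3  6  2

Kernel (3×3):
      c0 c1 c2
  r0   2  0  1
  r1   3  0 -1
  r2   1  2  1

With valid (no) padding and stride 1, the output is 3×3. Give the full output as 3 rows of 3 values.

Output[0,0]: The receptive field on the input at this output position is [4 5 5 / 4 6 6 / 2 6 6]. Elementwise product with the kernel and sum: 4·2 + 5·1 + 4·3 + 6·-1 + 2·1 + 6·2 + 6·1.

39 48 41
32 61 60
27 45 48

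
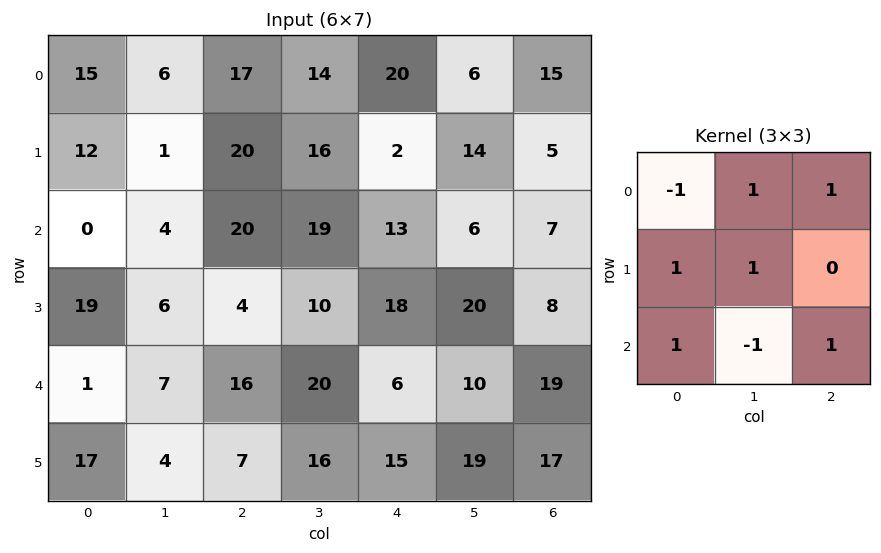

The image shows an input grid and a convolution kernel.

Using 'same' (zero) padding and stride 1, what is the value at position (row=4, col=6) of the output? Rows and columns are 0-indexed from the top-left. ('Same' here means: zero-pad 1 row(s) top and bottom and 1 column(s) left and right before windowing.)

The receptive field on the zero-padded input at this output position is [20 8 0 / 10 19 0 / 19 17 0]. Elementwise product with the kernel and sum: 20·-1 + 8·1 + 0·1 + 10·1 + 19·1 + 19·1 + 17·-1 + 0·1.

19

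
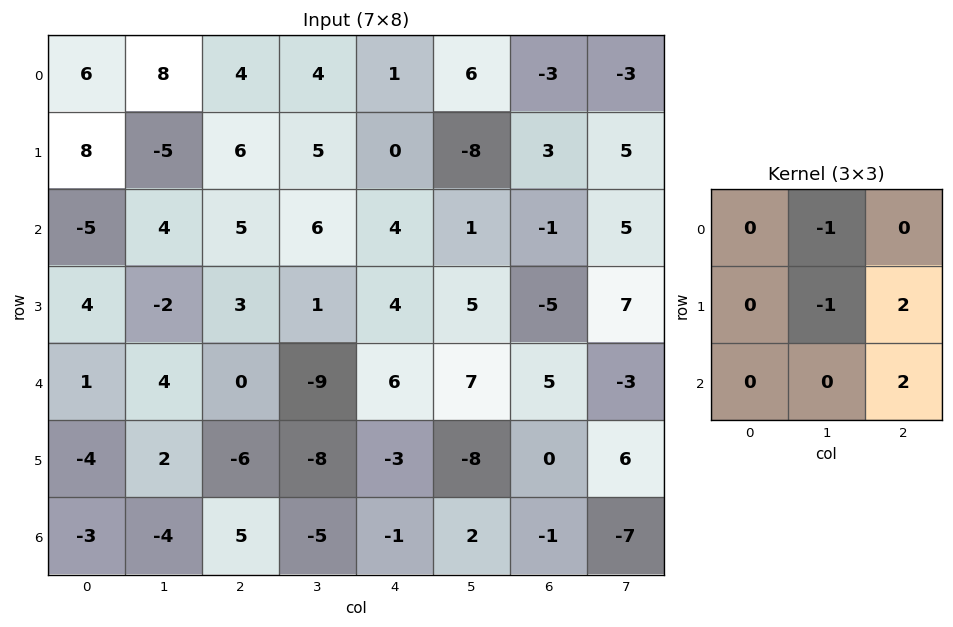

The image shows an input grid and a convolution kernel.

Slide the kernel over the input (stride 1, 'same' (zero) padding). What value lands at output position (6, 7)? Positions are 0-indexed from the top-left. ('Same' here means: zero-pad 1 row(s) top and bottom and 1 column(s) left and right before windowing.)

The receptive field on the zero-padded input at this output position is [0 6 0 / -1 -7 0 / 0 0 0]. Elementwise product with the kernel and sum: 6·-1 + -7·-1 + 0·2 + 0·2.

1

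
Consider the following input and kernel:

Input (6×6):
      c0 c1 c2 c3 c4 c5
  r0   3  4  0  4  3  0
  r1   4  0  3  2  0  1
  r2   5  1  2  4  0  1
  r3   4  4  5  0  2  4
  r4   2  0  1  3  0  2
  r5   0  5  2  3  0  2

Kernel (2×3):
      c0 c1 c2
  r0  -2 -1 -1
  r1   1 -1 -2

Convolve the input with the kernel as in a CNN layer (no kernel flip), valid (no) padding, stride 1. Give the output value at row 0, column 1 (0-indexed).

The receptive field on the input at this output position is [4 0 4 / 0 3 2]. Elementwise product with the kernel and sum: 4·-2 + 0·-1 + 4·-1 + 0·1 + 3·-1 + 2·-2.

-19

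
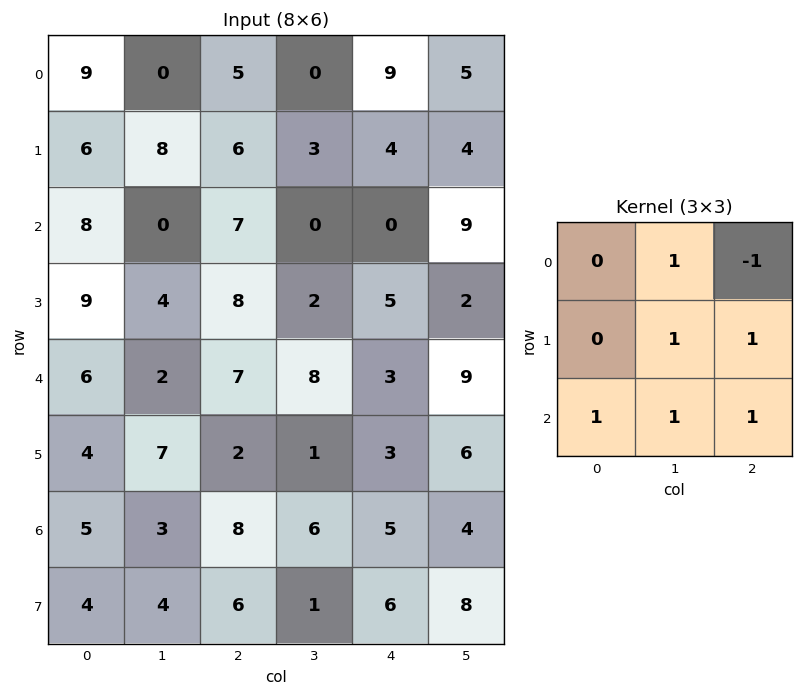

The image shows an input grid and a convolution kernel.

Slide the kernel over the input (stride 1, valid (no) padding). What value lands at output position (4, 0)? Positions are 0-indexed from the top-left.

The receptive field on the input at this output position is [6 2 7 / 4 7 2 / 5 3 8]. Elementwise product with the kernel and sum: 2·1 + 7·-1 + 7·1 + 2·1 + 5·1 + 3·1 + 8·1.

20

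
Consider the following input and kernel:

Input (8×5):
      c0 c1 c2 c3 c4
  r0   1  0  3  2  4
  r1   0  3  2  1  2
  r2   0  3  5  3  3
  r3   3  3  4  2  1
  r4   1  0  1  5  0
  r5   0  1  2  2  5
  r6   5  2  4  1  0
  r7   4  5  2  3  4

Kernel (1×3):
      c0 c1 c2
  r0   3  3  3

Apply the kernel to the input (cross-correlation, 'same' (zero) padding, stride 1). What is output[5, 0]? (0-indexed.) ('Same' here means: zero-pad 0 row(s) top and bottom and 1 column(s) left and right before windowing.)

The receptive field on the zero-padded input at this output position is [0 0 1]. Elementwise product with the kernel and sum: 0·3 + 0·3 + 1·3.

3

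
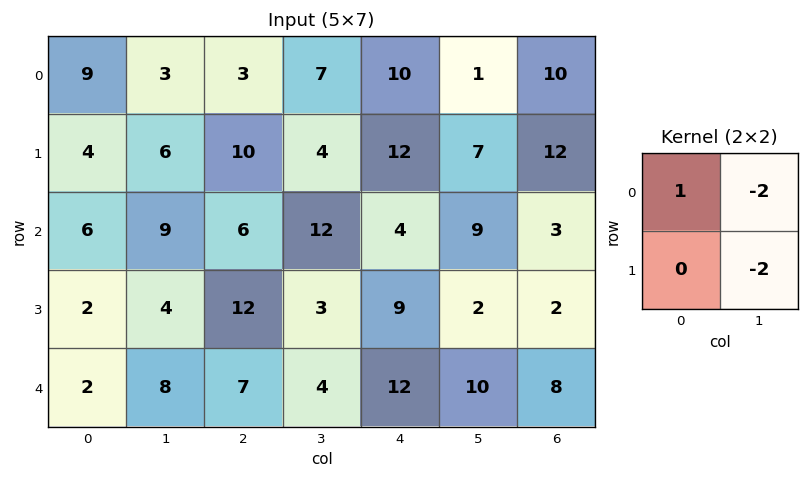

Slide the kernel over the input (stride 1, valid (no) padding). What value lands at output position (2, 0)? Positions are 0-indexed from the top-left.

-20

The receptive field on the input at this output position is [6 9 / 2 4]. Elementwise product with the kernel and sum: 6·1 + 9·-2 + 4·-2.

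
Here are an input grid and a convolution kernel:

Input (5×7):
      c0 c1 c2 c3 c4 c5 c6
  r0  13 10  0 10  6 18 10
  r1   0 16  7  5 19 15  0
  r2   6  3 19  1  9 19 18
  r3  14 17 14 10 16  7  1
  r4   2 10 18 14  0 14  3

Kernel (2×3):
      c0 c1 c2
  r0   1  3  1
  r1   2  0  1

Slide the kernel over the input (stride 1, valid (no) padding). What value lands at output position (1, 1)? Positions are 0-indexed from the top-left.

The receptive field on the input at this output position is [16 7 5 / 3 19 1]. Elementwise product with the kernel and sum: 16·1 + 7·3 + 5·1 + 3·2 + 1·1.

49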